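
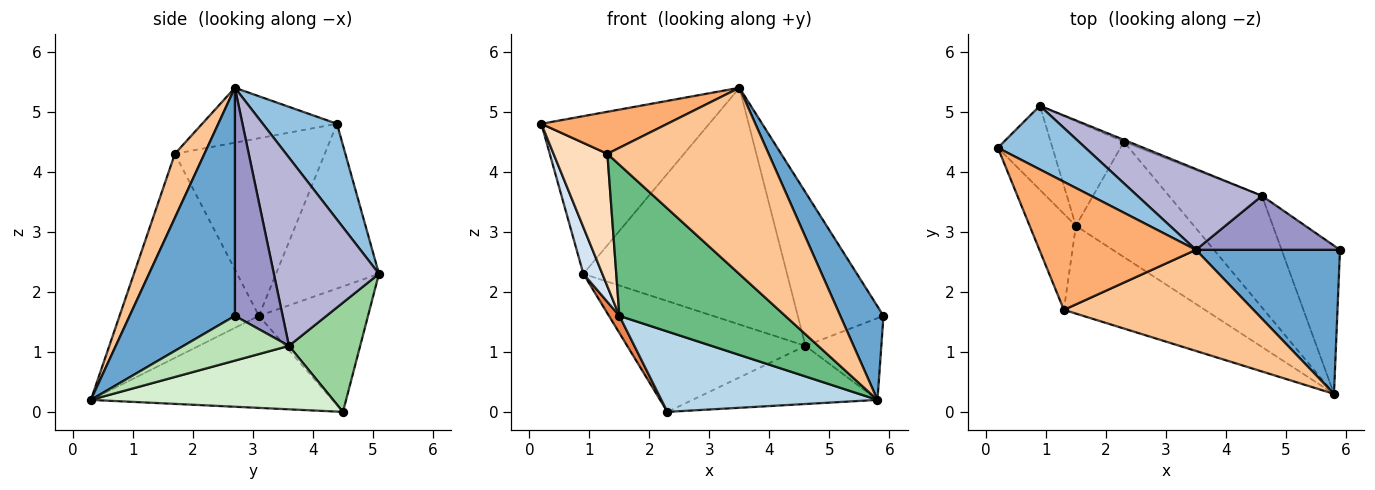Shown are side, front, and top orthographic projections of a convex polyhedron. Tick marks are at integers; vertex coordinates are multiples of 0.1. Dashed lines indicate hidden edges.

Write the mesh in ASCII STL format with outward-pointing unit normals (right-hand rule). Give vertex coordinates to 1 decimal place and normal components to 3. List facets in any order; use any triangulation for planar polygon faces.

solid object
 facet normal 0.799 -0.328 0.505
  outer loop
   vertex 3.5 2.7 5.4
   vertex 5.8 0.3 0.2
   vertex 5.9 2.7 1.6
  endloop
 endfacet
 facet normal 0.379 0.858 0.346
  outer loop
   vertex 0.9 5.1 2.3
   vertex 0.2 4.4 4.8
   vertex 3.5 2.7 5.4
  endloop
 endfacet
 facet normal -0.539 -0.482 -0.691
  outer loop
   vertex 1.5 3.1 1.6
   vertex 2.3 4.5 0.0
   vertex 5.8 0.3 0.2
  endloop
 endfacet
 facet normal -0.935 -0.172 -0.310
  outer loop
   vertex 1.5 3.1 1.6
   vertex 0.2 4.4 4.8
   vertex 0.9 5.1 2.3
  endloop
 endfacet
 facet normal -0.861 -0.082 -0.502
  outer loop
   vertex 1.5 3.1 1.6
   vertex 0.9 5.1 2.3
   vertex 2.3 4.5 0.0
  endloop
 endfacet
 facet normal -0.316 -0.296 0.901
  outer loop
   vertex 1.3 1.7 4.3
   vertex 3.5 2.7 5.4
   vertex 0.2 4.4 4.8
  endloop
 endfacet
 facet normal 0.159 -0.868 0.471
  outer loop
   vertex 1.3 1.7 4.3
   vertex 5.8 0.3 0.2
   vertex 3.5 2.7 5.4
  endloop
 endfacet
 facet normal -0.914 -0.328 -0.238
  outer loop
   vertex 1.3 1.7 4.3
   vertex 0.2 4.4 4.8
   vertex 1.5 3.1 1.6
  endloop
 endfacet
 facet normal -0.588 -0.700 -0.406
  outer loop
   vertex 1.3 1.7 4.3
   vertex 1.5 3.1 1.6
   vertex 5.8 0.3 0.2
  endloop
 endfacet
 facet normal 0.371 0.928 -0.016
  outer loop
   vertex 4.6 3.6 1.1
   vertex 2.3 4.5 0.0
   vertex 0.9 5.1 2.3
  endloop
 endfacet
 facet normal 0.557 0.401 -0.727
  outer loop
   vertex 4.6 3.6 1.1
   vertex 5.9 2.7 1.6
   vertex 5.8 0.3 0.2
  endloop
 endfacet
 facet normal 0.518 0.395 -0.759
  outer loop
   vertex 4.6 3.6 1.1
   vertex 5.8 0.3 0.2
   vertex 2.3 4.5 0.0
  endloop
 endfacet
 facet normal 0.465 0.835 0.294
  outer loop
   vertex 4.6 3.6 1.1
   vertex 3.5 2.7 5.4
   vertex 5.9 2.7 1.6
  endloop
 endfacet
 facet normal 0.439 0.850 0.290
  outer loop
   vertex 4.6 3.6 1.1
   vertex 0.9 5.1 2.3
   vertex 3.5 2.7 5.4
  endloop
 endfacet
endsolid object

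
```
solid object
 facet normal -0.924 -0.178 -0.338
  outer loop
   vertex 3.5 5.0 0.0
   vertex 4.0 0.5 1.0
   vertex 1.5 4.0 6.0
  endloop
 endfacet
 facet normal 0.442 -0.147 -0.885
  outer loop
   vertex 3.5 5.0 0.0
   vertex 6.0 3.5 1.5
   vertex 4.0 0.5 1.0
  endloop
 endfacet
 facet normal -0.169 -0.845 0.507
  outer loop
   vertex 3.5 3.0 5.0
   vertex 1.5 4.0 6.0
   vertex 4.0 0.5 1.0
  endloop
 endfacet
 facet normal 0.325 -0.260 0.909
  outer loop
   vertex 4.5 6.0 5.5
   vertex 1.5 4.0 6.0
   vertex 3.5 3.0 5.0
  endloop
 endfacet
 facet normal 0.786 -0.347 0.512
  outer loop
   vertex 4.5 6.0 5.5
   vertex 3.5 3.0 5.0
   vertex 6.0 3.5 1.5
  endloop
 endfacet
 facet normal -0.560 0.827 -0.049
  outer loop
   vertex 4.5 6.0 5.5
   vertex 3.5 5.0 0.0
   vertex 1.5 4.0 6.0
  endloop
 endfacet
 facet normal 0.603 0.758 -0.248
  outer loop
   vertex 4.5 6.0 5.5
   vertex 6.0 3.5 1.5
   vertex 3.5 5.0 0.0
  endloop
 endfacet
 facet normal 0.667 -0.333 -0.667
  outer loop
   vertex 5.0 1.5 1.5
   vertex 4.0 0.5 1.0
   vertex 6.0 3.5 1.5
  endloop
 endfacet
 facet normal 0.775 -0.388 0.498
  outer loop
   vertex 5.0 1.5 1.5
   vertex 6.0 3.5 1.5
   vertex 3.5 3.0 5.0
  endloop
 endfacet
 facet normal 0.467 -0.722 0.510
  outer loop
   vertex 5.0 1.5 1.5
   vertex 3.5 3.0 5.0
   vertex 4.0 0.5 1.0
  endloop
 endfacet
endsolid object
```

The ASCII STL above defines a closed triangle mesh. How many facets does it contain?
10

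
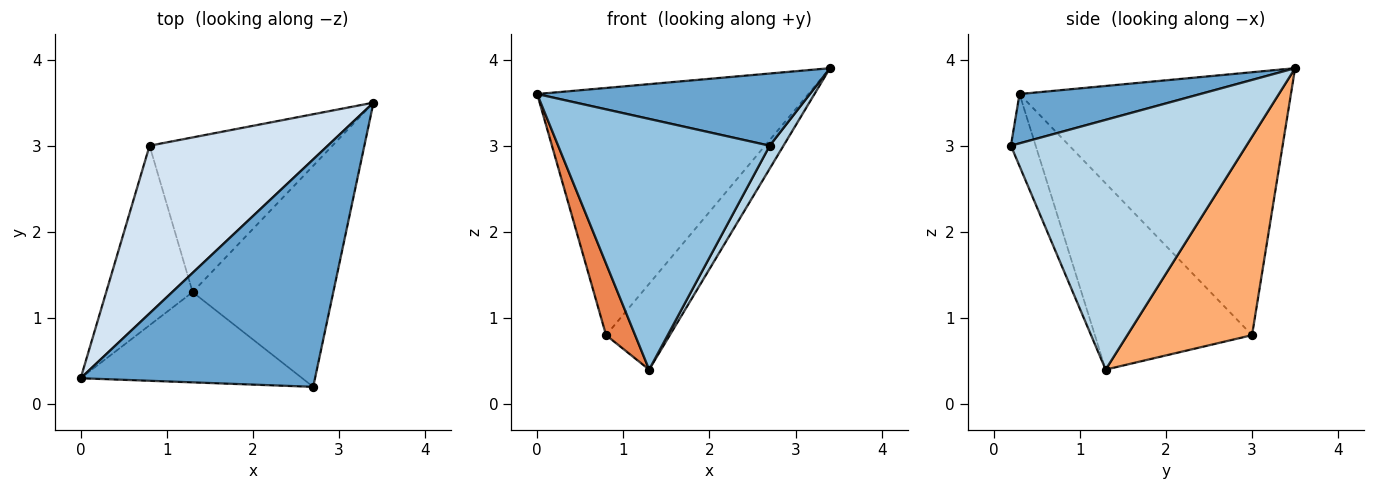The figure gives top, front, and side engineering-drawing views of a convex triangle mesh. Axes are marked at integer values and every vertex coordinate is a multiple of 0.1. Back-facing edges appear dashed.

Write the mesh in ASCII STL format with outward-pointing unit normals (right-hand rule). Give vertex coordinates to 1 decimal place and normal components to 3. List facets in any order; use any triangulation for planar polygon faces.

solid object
 facet normal 0.197 -0.297 0.935
  outer loop
   vertex 2.7 0.2 3.0
   vertex 3.4 3.5 3.9
   vertex 0.0 0.3 3.6
  endloop
 endfacet
 facet normal -0.109 -0.935 -0.337
  outer loop
   vertex 1.3 1.3 0.4
   vertex 2.7 0.2 3.0
   vertex 0.0 0.3 3.6
  endloop
 endfacet
 facet normal 0.870 -0.051 -0.490
  outer loop
   vertex 1.3 1.3 0.4
   vertex 3.4 3.5 3.9
   vertex 2.7 0.2 3.0
  endloop
 endfacet
 facet normal -0.638 0.637 0.432
  outer loop
   vertex 0.8 3.0 0.8
   vertex 0.0 0.3 3.6
   vertex 3.4 3.5 3.9
  endloop
 endfacet
 facet normal -0.895 -0.165 -0.415
  outer loop
   vertex 0.8 3.0 0.8
   vertex 1.3 1.3 0.4
   vertex 0.0 0.3 3.6
  endloop
 endfacet
 facet normal 0.689 0.352 -0.634
  outer loop
   vertex 0.8 3.0 0.8
   vertex 3.4 3.5 3.9
   vertex 1.3 1.3 0.4
  endloop
 endfacet
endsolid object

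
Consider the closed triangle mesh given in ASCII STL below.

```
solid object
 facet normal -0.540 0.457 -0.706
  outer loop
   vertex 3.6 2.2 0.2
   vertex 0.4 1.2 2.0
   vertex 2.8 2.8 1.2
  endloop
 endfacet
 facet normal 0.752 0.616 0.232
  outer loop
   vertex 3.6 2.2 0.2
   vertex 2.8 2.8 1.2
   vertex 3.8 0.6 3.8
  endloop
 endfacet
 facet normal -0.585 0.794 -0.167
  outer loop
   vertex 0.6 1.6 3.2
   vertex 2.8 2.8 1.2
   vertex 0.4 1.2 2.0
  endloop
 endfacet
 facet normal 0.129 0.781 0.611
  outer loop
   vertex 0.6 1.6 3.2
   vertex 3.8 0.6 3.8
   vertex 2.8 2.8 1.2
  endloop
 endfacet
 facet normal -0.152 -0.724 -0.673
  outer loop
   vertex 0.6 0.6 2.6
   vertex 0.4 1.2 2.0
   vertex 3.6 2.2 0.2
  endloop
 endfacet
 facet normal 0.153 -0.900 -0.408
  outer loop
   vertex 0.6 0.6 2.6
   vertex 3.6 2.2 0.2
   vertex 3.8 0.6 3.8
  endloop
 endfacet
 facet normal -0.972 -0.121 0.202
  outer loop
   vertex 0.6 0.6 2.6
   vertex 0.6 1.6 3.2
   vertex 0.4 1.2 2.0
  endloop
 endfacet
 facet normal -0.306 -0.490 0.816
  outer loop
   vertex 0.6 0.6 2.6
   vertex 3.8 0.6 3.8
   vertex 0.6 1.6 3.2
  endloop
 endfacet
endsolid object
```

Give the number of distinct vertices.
6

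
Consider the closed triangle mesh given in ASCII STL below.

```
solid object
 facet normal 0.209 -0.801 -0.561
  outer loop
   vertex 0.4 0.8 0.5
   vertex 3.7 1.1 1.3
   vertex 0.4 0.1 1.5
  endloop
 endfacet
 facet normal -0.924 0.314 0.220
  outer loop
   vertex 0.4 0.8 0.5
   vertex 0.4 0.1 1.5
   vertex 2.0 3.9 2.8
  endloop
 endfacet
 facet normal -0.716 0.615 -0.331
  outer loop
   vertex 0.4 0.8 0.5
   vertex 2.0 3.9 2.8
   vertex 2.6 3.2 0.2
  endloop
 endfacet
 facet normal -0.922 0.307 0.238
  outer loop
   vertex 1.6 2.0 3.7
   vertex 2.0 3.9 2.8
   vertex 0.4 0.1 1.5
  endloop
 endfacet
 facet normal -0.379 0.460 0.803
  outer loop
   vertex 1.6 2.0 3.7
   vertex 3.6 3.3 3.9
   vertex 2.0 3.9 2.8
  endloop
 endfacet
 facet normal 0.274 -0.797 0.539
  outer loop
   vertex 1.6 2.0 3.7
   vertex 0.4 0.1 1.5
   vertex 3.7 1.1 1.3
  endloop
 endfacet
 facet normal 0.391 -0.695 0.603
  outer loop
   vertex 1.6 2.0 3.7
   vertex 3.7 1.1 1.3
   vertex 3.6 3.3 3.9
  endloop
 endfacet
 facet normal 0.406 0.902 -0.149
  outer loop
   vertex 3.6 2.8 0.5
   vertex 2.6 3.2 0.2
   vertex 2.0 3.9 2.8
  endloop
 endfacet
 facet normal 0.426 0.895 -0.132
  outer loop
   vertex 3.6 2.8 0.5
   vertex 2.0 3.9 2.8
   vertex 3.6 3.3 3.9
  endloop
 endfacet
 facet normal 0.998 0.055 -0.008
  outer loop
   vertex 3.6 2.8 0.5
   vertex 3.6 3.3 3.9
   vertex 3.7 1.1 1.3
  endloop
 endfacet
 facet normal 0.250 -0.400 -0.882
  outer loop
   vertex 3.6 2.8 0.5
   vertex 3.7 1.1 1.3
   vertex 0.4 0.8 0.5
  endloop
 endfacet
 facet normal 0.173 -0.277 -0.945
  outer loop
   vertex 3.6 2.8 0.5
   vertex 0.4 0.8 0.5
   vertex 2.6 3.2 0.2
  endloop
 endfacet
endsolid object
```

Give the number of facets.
12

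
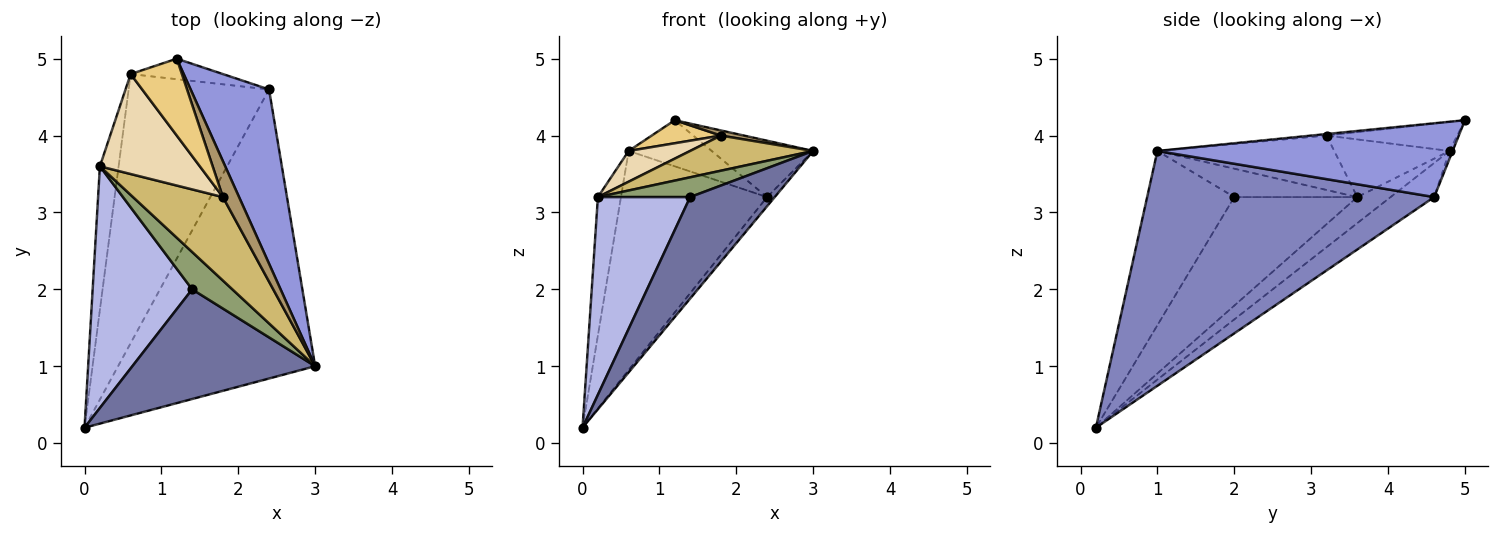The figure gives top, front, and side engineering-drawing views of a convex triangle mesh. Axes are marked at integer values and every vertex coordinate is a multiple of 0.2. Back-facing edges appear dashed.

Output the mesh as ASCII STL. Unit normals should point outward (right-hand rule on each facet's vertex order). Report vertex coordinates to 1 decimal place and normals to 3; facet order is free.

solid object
 facet normal -0.573 -0.556 0.601
  outer loop
   vertex 1.4 2.0 3.2
   vertex 0.0 0.2 0.2
   vertex 3.0 1.0 3.8
  endloop
 endfacet
 facet normal 0.766 0.021 -0.643
  outer loop
   vertex 2.4 4.6 3.2
   vertex 3.0 1.0 3.8
   vertex 0.0 0.2 0.2
  endloop
 endfacet
 facet normal 0.667 0.229 0.709
  outer loop
   vertex 2.4 4.6 3.2
   vertex 1.2 5.0 4.2
   vertex 3.0 1.0 3.8
  endloop
 endfacet
 facet normal -0.645 -0.484 0.591
  outer loop
   vertex 0.2 3.6 3.2
   vertex 0.0 0.2 0.2
   vertex 1.4 2.0 3.2
  endloop
 endfacet
 facet normal -0.529 -0.397 0.750
  outer loop
   vertex 0.2 3.6 3.2
   vertex 1.4 2.0 3.2
   vertex 3.0 1.0 3.8
  endloop
 endfacet
 facet normal -0.185 0.621 -0.762
  outer loop
   vertex 0.6 4.8 3.8
   vertex 2.4 4.6 3.2
   vertex 0.0 0.2 0.2
  endloop
 endfacet
 facet normal -0.708 0.490 -0.508
  outer loop
   vertex 0.6 4.8 3.8
   vertex 0.0 0.2 0.2
   vertex 0.2 3.6 3.2
  endloop
 endfacet
 facet normal -0.034 0.913 -0.406
  outer loop
   vertex 0.6 4.8 3.8
   vertex 1.2 5.0 4.2
   vertex 2.4 4.6 3.2
  endloop
 endfacet
 facet normal -0.094 -0.141 0.986
  outer loop
   vertex 1.8 3.2 4.0
   vertex 3.0 1.0 3.8
   vertex 1.2 5.0 4.2
  endloop
 endfacet
 facet normal -0.487 -0.339 0.805
  outer loop
   vertex 1.8 3.2 4.0
   vertex 0.2 3.6 3.2
   vertex 3.0 1.0 3.8
  endloop
 endfacet
 facet normal -0.477 -0.253 0.842
  outer loop
   vertex 1.8 3.2 4.0
   vertex 1.2 5.0 4.2
   vertex 0.6 4.8 3.8
  endloop
 endfacet
 facet normal -0.483 -0.258 0.837
  outer loop
   vertex 1.8 3.2 4.0
   vertex 0.6 4.8 3.8
   vertex 0.2 3.6 3.2
  endloop
 endfacet
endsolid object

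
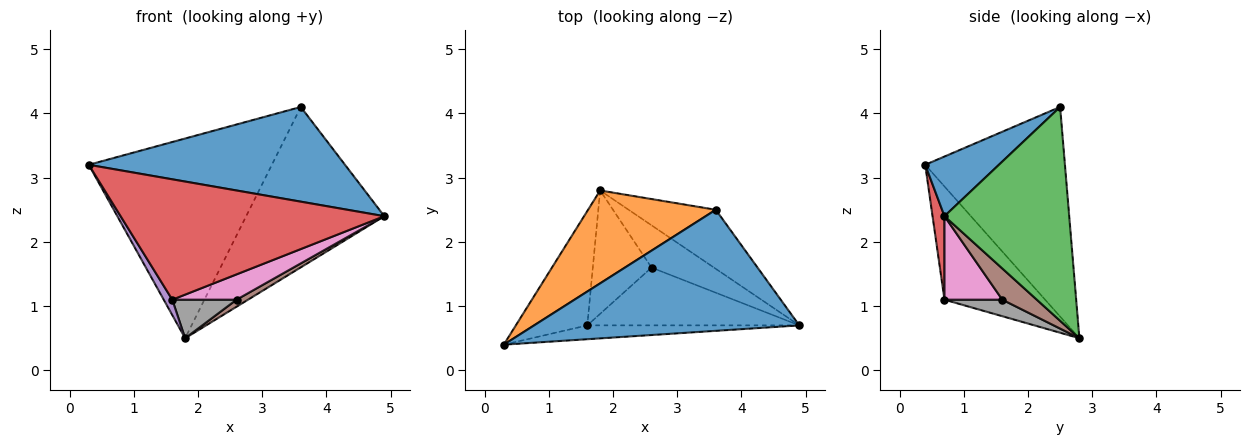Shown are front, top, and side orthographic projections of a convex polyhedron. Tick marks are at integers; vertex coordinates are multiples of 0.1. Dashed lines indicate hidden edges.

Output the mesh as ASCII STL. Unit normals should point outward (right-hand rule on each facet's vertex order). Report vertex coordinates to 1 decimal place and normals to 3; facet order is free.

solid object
 facet normal 0.174 -0.607 0.776
  outer loop
   vertex 3.6 2.5 4.1
   vertex 0.3 0.4 3.2
   vertex 4.9 0.7 2.4
  endloop
 endfacet
 facet normal -0.569 0.746 0.347
  outer loop
   vertex 3.6 2.5 4.1
   vertex 1.8 2.8 0.5
   vertex 0.3 0.4 3.2
  endloop
 endfacet
 facet normal 0.647 0.716 -0.264
  outer loop
   vertex 3.6 2.5 4.1
   vertex 4.9 0.7 2.4
   vertex 1.8 2.8 0.5
  endloop
 endfacet
 facet normal 0.045 -0.992 -0.114
  outer loop
   vertex 1.6 0.7 1.1
   vertex 4.9 0.7 2.4
   vertex 0.3 0.4 3.2
  endloop
 endfacet
 facet normal -0.843 -0.072 -0.532
  outer loop
   vertex 1.6 0.7 1.1
   vertex 0.3 0.4 3.2
   vertex 1.8 2.8 0.5
  endloop
 endfacet
 facet normal 0.442 -0.147 -0.885
  outer loop
   vertex 2.6 1.6 1.1
   vertex 1.8 2.8 0.5
   vertex 4.9 0.7 2.4
  endloop
 endfacet
 facet normal 0.339 -0.377 -0.862
  outer loop
   vertex 2.6 1.6 1.1
   vertex 4.9 0.7 2.4
   vertex 1.6 0.7 1.1
  endloop
 endfacet
 facet normal 0.259 -0.288 -0.922
  outer loop
   vertex 2.6 1.6 1.1
   vertex 1.6 0.7 1.1
   vertex 1.8 2.8 0.5
  endloop
 endfacet
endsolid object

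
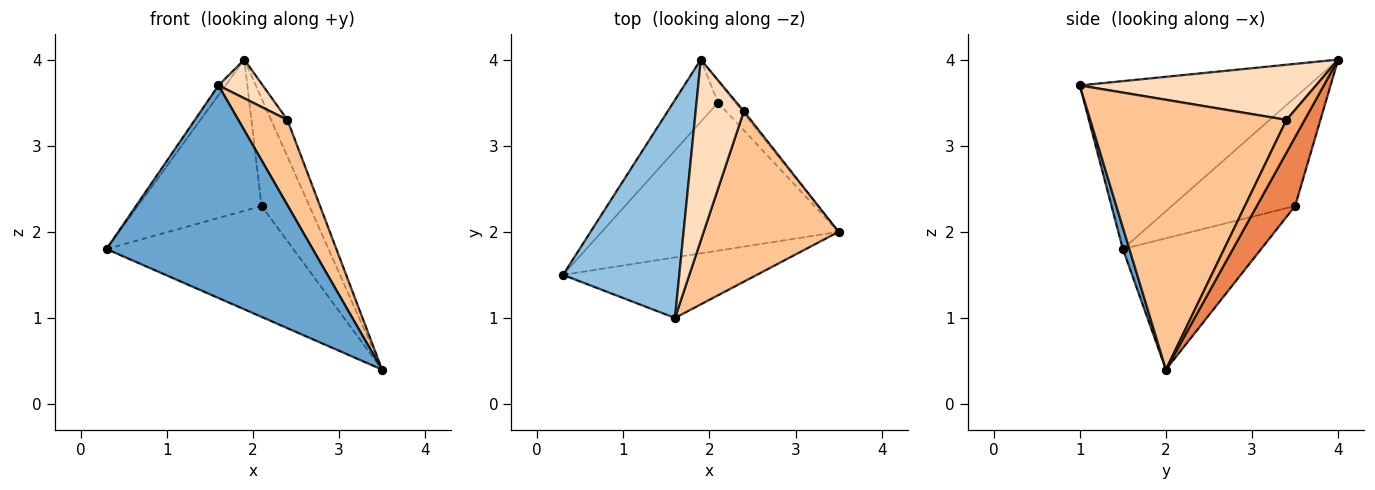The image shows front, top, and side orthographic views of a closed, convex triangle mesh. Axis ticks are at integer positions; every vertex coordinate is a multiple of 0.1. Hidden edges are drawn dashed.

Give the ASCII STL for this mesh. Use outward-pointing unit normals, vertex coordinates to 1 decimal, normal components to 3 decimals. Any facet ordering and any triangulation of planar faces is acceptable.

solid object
 facet normal 0.030 -0.961 -0.274
  outer loop
   vertex 1.6 1.0 3.7
   vertex 0.3 1.5 1.8
   vertex 3.5 2.0 0.4
  endloop
 endfacet
 facet normal -0.822 0.025 0.569
  outer loop
   vertex 1.6 1.0 3.7
   vertex 1.9 4.0 4.0
   vertex 0.3 1.5 1.8
  endloop
 endfacet
 facet normal -0.406 0.548 -0.732
  outer loop
   vertex 2.1 3.5 2.3
   vertex 3.5 2.0 0.4
   vertex 0.3 1.5 1.8
  endloop
 endfacet
 facet normal -0.678 0.680 -0.280
  outer loop
   vertex 2.1 3.5 2.3
   vertex 0.3 1.5 1.8
   vertex 1.9 4.0 4.0
  endloop
 endfacet
 facet normal 0.617 0.772 -0.154
  outer loop
   vertex 2.1 3.5 2.3
   vertex 1.9 4.0 4.0
   vertex 3.5 2.0 0.4
  endloop
 endfacet
 facet normal 0.745 0.666 -0.039
  outer loop
   vertex 2.4 3.4 3.3
   vertex 3.5 2.0 0.4
   vertex 1.9 4.0 4.0
  endloop
 endfacet
 facet normal 0.873 -0.218 0.436
  outer loop
   vertex 2.4 3.4 3.3
   vertex 1.6 1.0 3.7
   vertex 3.5 2.0 0.4
  endloop
 endfacet
 facet normal 0.745 -0.140 0.652
  outer loop
   vertex 2.4 3.4 3.3
   vertex 1.9 4.0 4.0
   vertex 1.6 1.0 3.7
  endloop
 endfacet
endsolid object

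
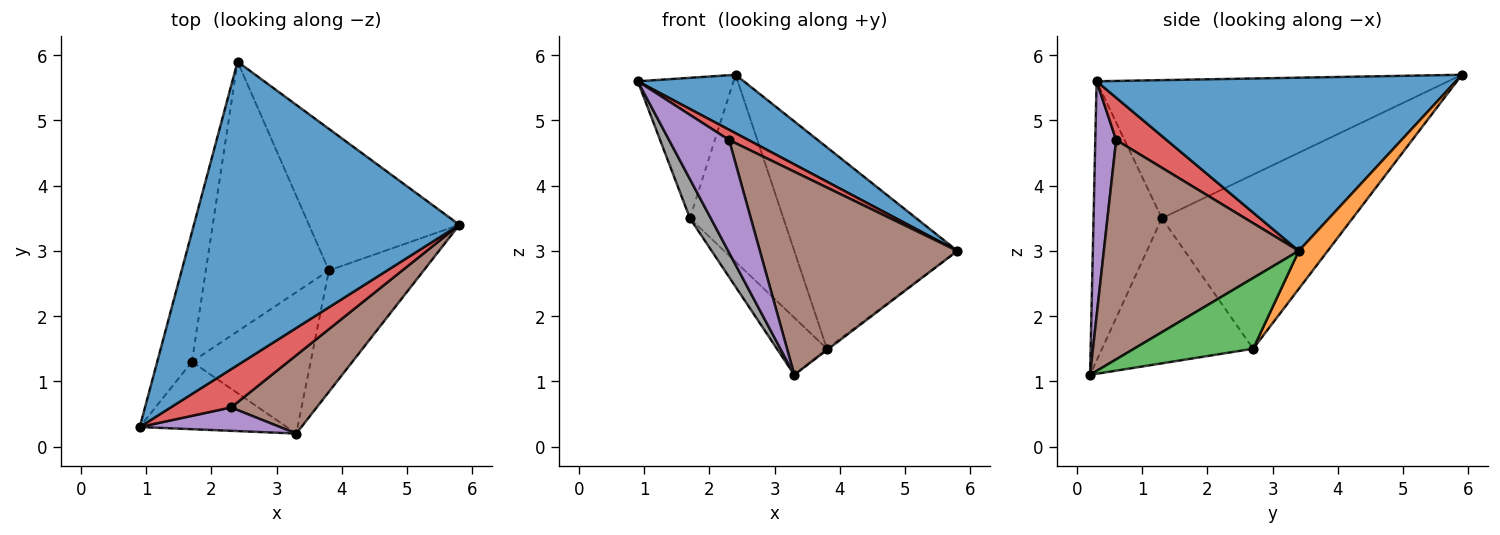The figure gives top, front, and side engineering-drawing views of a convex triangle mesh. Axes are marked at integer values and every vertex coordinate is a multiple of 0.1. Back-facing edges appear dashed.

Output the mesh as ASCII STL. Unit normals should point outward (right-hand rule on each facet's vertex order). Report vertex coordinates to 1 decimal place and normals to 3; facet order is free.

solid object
 facet normal 0.539 -0.159 0.827
  outer loop
   vertex 2.4 5.9 5.7
   vertex 0.9 0.3 5.6
   vertex 5.8 3.4 3.0
  endloop
 endfacet
 facet normal 0.143 0.810 -0.569
  outer loop
   vertex 3.8 2.7 1.5
   vertex 2.4 5.9 5.7
   vertex 5.8 3.4 3.0
  endloop
 endfacet
 facet normal 0.598 0.009 -0.801
  outer loop
   vertex 3.8 2.7 1.5
   vertex 5.8 3.4 3.0
   vertex 3.3 0.2 1.1
  endloop
 endfacet
 facet normal 0.560 -0.215 0.800
  outer loop
   vertex 2.3 0.6 4.7
   vertex 5.8 3.4 3.0
   vertex 0.9 0.3 5.6
  endloop
 endfacet
 facet normal 0.322 -0.927 0.193
  outer loop
   vertex 2.3 0.6 4.7
   vertex 0.9 0.3 5.6
   vertex 3.3 0.2 1.1
  endloop
 endfacet
 facet normal 0.678 -0.686 0.264
  outer loop
   vertex 2.3 0.6 4.7
   vertex 3.3 0.2 1.1
   vertex 5.8 3.4 3.0
  endloop
 endfacet
 facet normal -0.938 0.255 -0.236
  outer loop
   vertex 1.7 1.3 3.5
   vertex 0.9 0.3 5.6
   vertex 2.4 5.9 5.7
  endloop
 endfacet
 facet normal -0.854 -0.261 -0.450
  outer loop
   vertex 1.7 1.3 3.5
   vertex 3.3 0.2 1.1
   vertex 0.9 0.3 5.6
  endloop
 endfacet
 facet normal -0.758 0.372 -0.536
  outer loop
   vertex 1.7 1.3 3.5
   vertex 2.4 5.9 5.7
   vertex 3.8 2.7 1.5
  endloop
 endfacet
 facet normal -0.750 0.248 -0.614
  outer loop
   vertex 1.7 1.3 3.5
   vertex 3.8 2.7 1.5
   vertex 3.3 0.2 1.1
  endloop
 endfacet
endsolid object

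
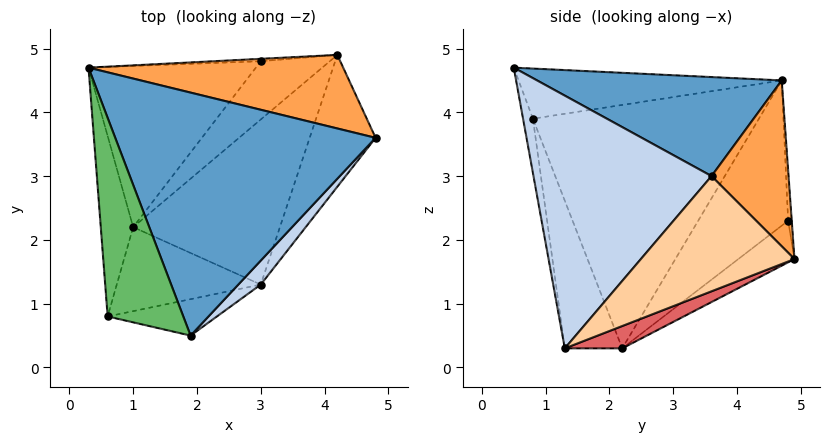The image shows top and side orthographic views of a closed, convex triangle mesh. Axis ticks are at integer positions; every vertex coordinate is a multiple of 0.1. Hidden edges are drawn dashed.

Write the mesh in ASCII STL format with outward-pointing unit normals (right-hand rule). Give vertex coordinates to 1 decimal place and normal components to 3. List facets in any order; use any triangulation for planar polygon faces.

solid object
 facet normal 0.350 0.177 0.920
  outer loop
   vertex 1.9 0.5 4.7
   vertex 4.8 3.6 3.0
   vertex 0.3 4.7 4.5
  endloop
 endfacet
 facet normal 0.747 -0.662 0.066
  outer loop
   vertex 3.0 1.3 0.3
   vertex 4.8 3.6 3.0
   vertex 1.9 0.5 4.7
  endloop
 endfacet
 facet normal 0.369 0.737 0.567
  outer loop
   vertex 4.2 4.9 1.7
   vertex 0.3 4.7 4.5
   vertex 4.8 3.6 3.0
  endloop
 endfacet
 facet normal 0.864 -0.096 -0.494
  outer loop
   vertex 4.2 4.9 1.7
   vertex 4.8 3.6 3.0
   vertex 3.0 1.3 0.3
  endloop
 endfacet
 facet normal -0.545 -0.168 0.822
  outer loop
   vertex 0.6 0.8 3.9
   vertex 1.9 0.5 4.7
   vertex 0.3 4.7 4.5
  endloop
 endfacet
 facet normal -0.100 -0.974 -0.202
  outer loop
   vertex 0.6 0.8 3.9
   vertex 3.0 1.3 0.3
   vertex 1.9 0.5 4.7
  endloop
 endfacet
 facet normal 0.143 0.317 -0.938
  outer loop
   vertex 1.0 2.2 0.3
   vertex 4.2 4.9 1.7
   vertex 3.0 1.3 0.3
  endloop
 endfacet
 facet normal -0.990 -0.056 -0.132
  outer loop
   vertex 1.0 2.2 0.3
   vertex 0.6 0.8 3.9
   vertex 0.3 4.7 4.5
  endloop
 endfacet
 facet normal -0.381 -0.847 -0.372
  outer loop
   vertex 1.0 2.2 0.3
   vertex 3.0 1.3 0.3
   vertex 0.6 0.8 3.9
  endloop
 endfacet
 facet normal -0.153 0.978 -0.144
  outer loop
   vertex 3.0 4.8 2.3
   vertex 0.3 4.7 4.5
   vertex 4.2 4.9 1.7
  endloop
 endfacet
 facet normal -0.444 0.735 -0.512
  outer loop
   vertex 3.0 4.8 2.3
   vertex 1.0 2.2 0.3
   vertex 0.3 4.7 4.5
  endloop
 endfacet
 facet normal -0.355 0.726 -0.589
  outer loop
   vertex 3.0 4.8 2.3
   vertex 4.2 4.9 1.7
   vertex 1.0 2.2 0.3
  endloop
 endfacet
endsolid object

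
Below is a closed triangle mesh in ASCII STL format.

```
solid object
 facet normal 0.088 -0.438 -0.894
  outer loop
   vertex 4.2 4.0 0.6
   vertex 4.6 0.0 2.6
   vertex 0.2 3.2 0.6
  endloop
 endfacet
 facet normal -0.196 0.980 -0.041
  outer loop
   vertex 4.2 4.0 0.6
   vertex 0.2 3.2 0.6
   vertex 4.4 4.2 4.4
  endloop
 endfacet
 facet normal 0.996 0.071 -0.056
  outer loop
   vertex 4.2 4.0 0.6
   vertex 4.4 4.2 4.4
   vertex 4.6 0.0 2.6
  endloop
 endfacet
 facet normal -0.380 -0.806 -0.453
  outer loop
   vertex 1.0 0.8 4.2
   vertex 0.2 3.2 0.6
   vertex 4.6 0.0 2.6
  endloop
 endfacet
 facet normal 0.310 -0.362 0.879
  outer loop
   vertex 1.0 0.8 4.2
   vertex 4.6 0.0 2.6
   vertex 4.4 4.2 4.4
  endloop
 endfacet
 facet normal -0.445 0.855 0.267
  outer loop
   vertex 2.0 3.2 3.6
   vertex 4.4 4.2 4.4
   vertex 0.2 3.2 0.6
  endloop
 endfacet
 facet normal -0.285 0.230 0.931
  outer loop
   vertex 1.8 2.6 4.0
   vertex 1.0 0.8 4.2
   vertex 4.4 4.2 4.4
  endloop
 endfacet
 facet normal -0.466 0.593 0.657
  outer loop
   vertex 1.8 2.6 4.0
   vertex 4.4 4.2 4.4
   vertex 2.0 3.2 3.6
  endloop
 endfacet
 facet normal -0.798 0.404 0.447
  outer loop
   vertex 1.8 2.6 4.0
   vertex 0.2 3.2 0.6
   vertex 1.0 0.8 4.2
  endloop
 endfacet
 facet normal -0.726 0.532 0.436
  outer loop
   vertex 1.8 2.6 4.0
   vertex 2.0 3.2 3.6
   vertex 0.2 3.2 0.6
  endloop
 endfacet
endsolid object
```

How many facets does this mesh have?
10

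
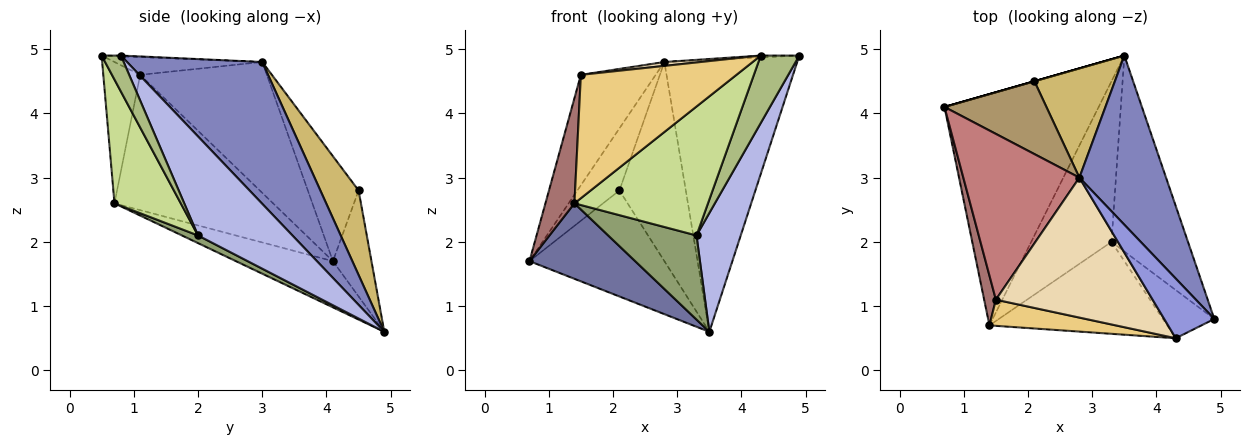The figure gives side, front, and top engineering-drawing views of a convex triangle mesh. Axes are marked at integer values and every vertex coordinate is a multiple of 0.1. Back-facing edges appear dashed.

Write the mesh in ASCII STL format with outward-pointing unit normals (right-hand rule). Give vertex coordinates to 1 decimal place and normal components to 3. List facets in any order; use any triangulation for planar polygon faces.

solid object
 facet normal -0.274 -0.298 -0.914
  outer loop
   vertex 1.4 0.7 2.6
   vertex 0.7 4.1 1.7
   vertex 3.5 4.9 0.6
  endloop
 endfacet
 facet normal 0.654 0.642 0.400
  outer loop
   vertex 2.8 3.0 4.8
   vertex 4.9 0.8 4.9
   vertex 3.5 4.9 0.6
  endloop
 endfacet
 facet normal -0.015 0.031 0.999
  outer loop
   vertex 2.8 3.0 4.8
   vertex 4.3 0.5 4.9
   vertex 4.9 0.8 4.9
  endloop
 endfacet
 facet normal 0.742 -0.348 -0.573
  outer loop
   vertex 3.3 2.0 2.1
   vertex 3.5 4.9 0.6
   vertex 4.9 0.8 4.9
  endloop
 endfacet
 facet normal 0.084 -0.462 -0.883
  outer loop
   vertex 3.3 2.0 2.1
   vertex 1.4 0.7 2.6
   vertex 3.5 4.9 0.6
  endloop
 endfacet
 facet normal 0.377 -0.754 -0.538
  outer loop
   vertex 3.3 2.0 2.1
   vertex 4.9 0.8 4.9
   vertex 4.3 0.5 4.9
  endloop
 endfacet
 facet normal 0.375 -0.755 -0.538
  outer loop
   vertex 3.3 2.0 2.1
   vertex 4.3 0.5 4.9
   vertex 1.4 0.7 2.6
  endloop
 endfacet
 facet normal -0.275 0.962 0.000
  outer loop
   vertex 2.1 4.5 2.8
   vertex 3.5 4.9 0.6
   vertex 0.7 4.1 1.7
  endloop
 endfacet
 facet normal -0.617 0.511 0.599
  outer loop
   vertex 2.1 4.5 2.8
   vertex 0.7 4.1 1.7
   vertex 2.8 3.0 4.8
  endloop
 endfacet
 facet normal 0.451 0.783 0.429
  outer loop
   vertex 2.1 4.5 2.8
   vertex 2.8 3.0 4.8
   vertex 3.5 4.9 0.6
  endloop
 endfacet
 facet normal -0.226 -0.953 0.202
  outer loop
   vertex 1.5 1.1 4.6
   vertex 1.4 0.7 2.6
   vertex 4.3 0.5 4.9
  endloop
 endfacet
 facet normal -0.112 -0.028 0.993
  outer loop
   vertex 1.5 1.1 4.6
   vertex 4.3 0.5 4.9
   vertex 2.8 3.0 4.8
  endloop
 endfacet
 facet normal -0.980 -0.179 0.085
  outer loop
   vertex 1.5 1.1 4.6
   vertex 0.7 4.1 1.7
   vertex 1.4 0.7 2.6
  endloop
 endfacet
 facet normal -0.684 0.404 0.607
  outer loop
   vertex 1.5 1.1 4.6
   vertex 2.8 3.0 4.8
   vertex 0.7 4.1 1.7
  endloop
 endfacet
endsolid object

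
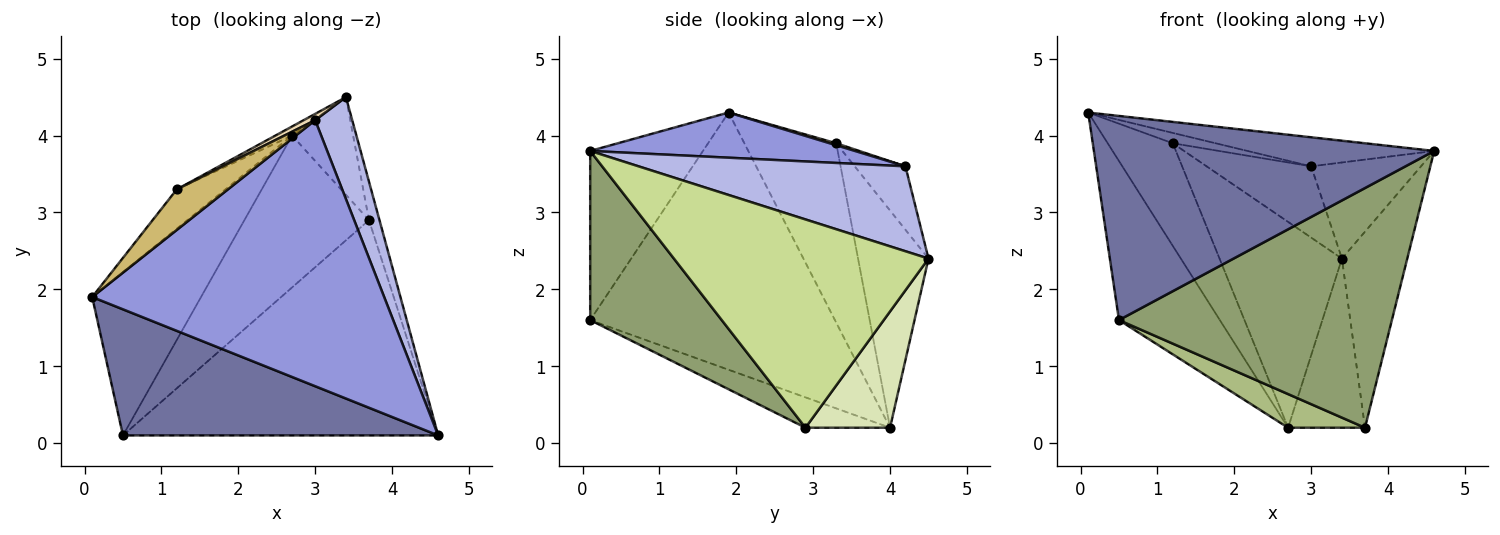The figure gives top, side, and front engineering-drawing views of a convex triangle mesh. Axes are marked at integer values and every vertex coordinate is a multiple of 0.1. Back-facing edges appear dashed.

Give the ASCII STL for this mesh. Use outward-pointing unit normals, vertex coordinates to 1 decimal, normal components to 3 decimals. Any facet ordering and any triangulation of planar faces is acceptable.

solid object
 facet normal -0.271 -0.819 0.506
  outer loop
   vertex 0.5 0.1 1.6
   vertex 4.6 0.1 3.8
   vertex 0.1 1.9 4.3
  endloop
 endfacet
 facet normal -0.861 0.355 -0.364
  outer loop
   vertex 0.5 0.1 1.6
   vertex 0.1 1.9 4.3
   vertex 2.7 4.0 0.2
  endloop
 endfacet
 facet normal 0.152 0.107 0.983
  outer loop
   vertex 3.0 4.2 3.6
   vertex 0.1 1.9 4.3
   vertex 4.6 0.1 3.8
  endloop
 endfacet
 facet normal 0.858 0.353 0.374
  outer loop
   vertex 3.0 4.2 3.6
   vertex 4.6 0.1 3.8
   vertex 3.4 4.5 2.4
  endloop
 endfacet
 facet normal 0.338 -0.700 -0.629
  outer loop
   vertex 3.7 2.9 0.2
   vertex 4.6 0.1 3.8
   vertex 0.5 0.1 1.6
  endloop
 endfacet
 facet normal -0.231 -0.210 -0.950
  outer loop
   vertex 3.7 2.9 0.2
   vertex 0.5 0.1 1.6
   vertex 2.7 4.0 0.2
  endloop
 endfacet
 facet normal 0.967 0.248 -0.049
  outer loop
   vertex 3.7 2.9 0.2
   vertex 3.4 4.5 2.4
   vertex 4.6 0.1 3.8
  endloop
 endfacet
 facet normal 0.690 0.627 -0.362
  outer loop
   vertex 3.7 2.9 0.2
   vertex 2.7 4.0 0.2
   vertex 3.4 4.5 2.4
  endloop
 endfacet
 facet normal -0.797 0.564 -0.216
  outer loop
   vertex 1.2 3.3 3.9
   vertex 2.7 4.0 0.2
   vertex 0.1 1.9 4.3
  endloop
 endfacet
 facet normal 0.038 0.247 0.968
  outer loop
   vertex 1.2 3.3 3.9
   vertex 0.1 1.9 4.3
   vertex 3.0 4.2 3.6
  endloop
 endfacet
 facet normal -0.498 0.866 -0.038
  outer loop
   vertex 1.2 3.3 3.9
   vertex 3.4 4.5 2.4
   vertex 2.7 4.0 0.2
  endloop
 endfacet
 facet normal -0.435 0.897 0.079
  outer loop
   vertex 1.2 3.3 3.9
   vertex 3.0 4.2 3.6
   vertex 3.4 4.5 2.4
  endloop
 endfacet
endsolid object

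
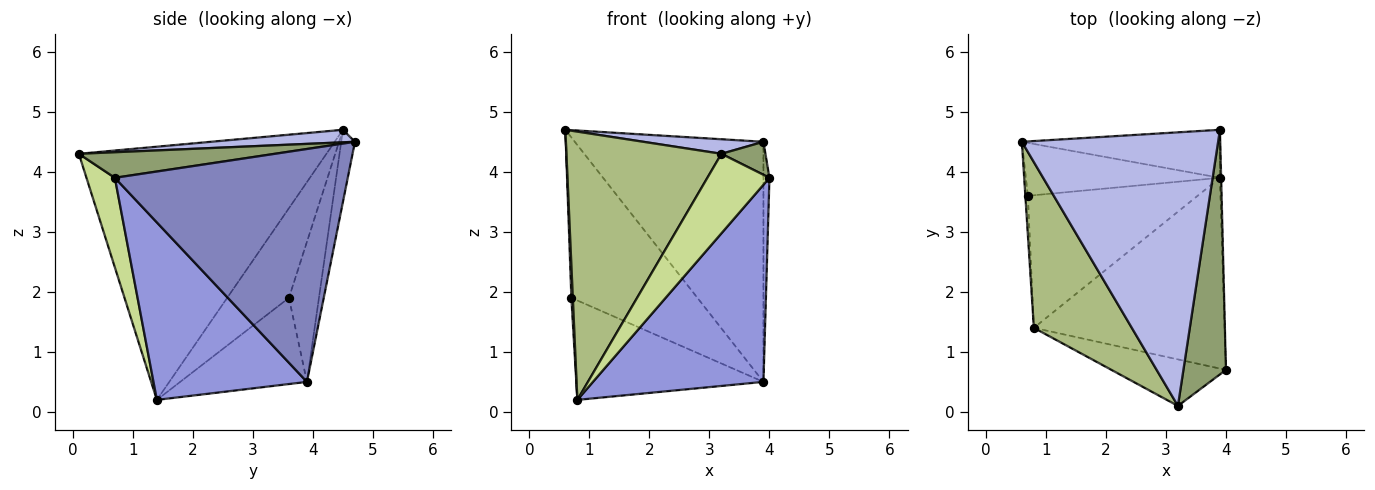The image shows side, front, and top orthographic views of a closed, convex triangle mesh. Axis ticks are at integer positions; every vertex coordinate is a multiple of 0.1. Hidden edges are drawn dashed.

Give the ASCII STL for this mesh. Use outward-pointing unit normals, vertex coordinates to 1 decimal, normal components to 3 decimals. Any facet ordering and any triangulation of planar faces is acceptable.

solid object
 facet normal -0.071 0.978 -0.196
  outer loop
   vertex 3.9 3.9 0.5
   vertex 0.6 4.5 4.7
   vertex 3.9 4.7 4.5
  endloop
 endfacet
 facet normal 1.000 0.026 -0.005
  outer loop
   vertex 3.9 3.9 0.5
   vertex 3.9 4.7 4.5
   vertex 4.0 0.7 3.9
  endloop
 endfacet
 facet normal 0.543 -0.603 -0.584
  outer loop
   vertex 3.9 3.9 0.5
   vertex 4.0 0.7 3.9
   vertex 0.8 1.4 0.2
  endloop
 endfacet
 facet normal 0.064 -0.053 0.997
  outer loop
   vertex 3.2 0.1 4.3
   vertex 3.9 4.7 4.5
   vertex 0.6 4.5 4.7
  endloop
 endfacet
 facet normal 0.512 -0.115 0.851
  outer loop
   vertex 3.2 0.1 4.3
   vertex 4.0 0.7 3.9
   vertex 3.9 4.7 4.5
  endloop
 endfacet
 facet normal -0.805 -0.504 0.312
  outer loop
   vertex 3.2 0.1 4.3
   vertex 0.6 4.5 4.7
   vertex 0.8 1.4 0.2
  endloop
 endfacet
 facet normal 0.367 -0.803 -0.470
  outer loop
   vertex 3.2 0.1 4.3
   vertex 0.8 1.4 0.2
   vertex 4.0 0.7 3.9
  endloop
 endfacet
 facet normal -0.999 -0.024 -0.028
  outer loop
   vertex 0.7 3.6 1.9
   vertex 0.8 1.4 0.2
   vertex 0.6 4.5 4.7
  endloop
 endfacet
 facet normal -0.221 0.926 -0.306
  outer loop
   vertex 0.7 3.6 1.9
   vertex 0.6 4.5 4.7
   vertex 3.9 3.9 0.5
  endloop
 endfacet
 facet normal -0.376 0.556 -0.741
  outer loop
   vertex 0.7 3.6 1.9
   vertex 3.9 3.9 0.5
   vertex 0.8 1.4 0.2
  endloop
 endfacet
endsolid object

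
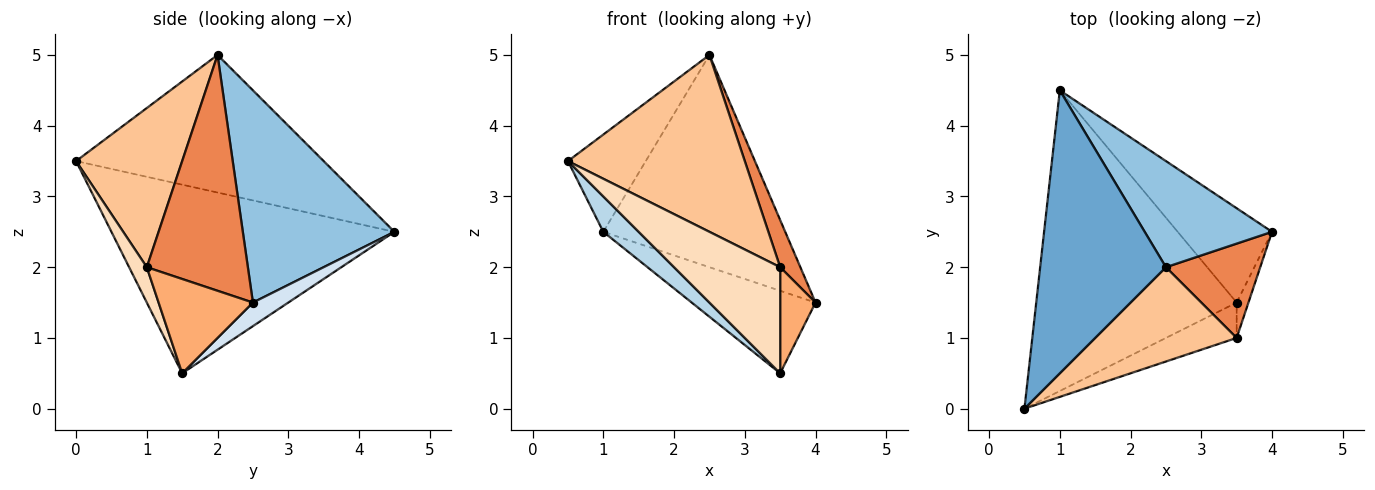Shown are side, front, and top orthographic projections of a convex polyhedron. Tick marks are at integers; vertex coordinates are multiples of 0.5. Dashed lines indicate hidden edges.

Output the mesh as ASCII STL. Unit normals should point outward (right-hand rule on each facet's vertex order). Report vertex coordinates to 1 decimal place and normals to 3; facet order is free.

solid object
 facet normal -0.719 0.226 0.657
  outer loop
   vertex 2.5 2.0 5.0
   vertex 1.0 4.5 2.5
   vertex 0.5 0.0 3.5
  endloop
 endfacet
 facet normal 0.598 0.717 0.359
  outer loop
   vertex 2.5 2.0 5.0
   vertex 4.0 2.5 1.5
   vertex 1.0 4.5 2.5
  endloop
 endfacet
 facet normal -0.683 -0.085 -0.726
  outer loop
   vertex 3.5 1.5 0.5
   vertex 0.5 0.0 3.5
   vertex 1.0 4.5 2.5
  endloop
 endfacet
 facet normal 0.185 0.647 -0.740
  outer loop
   vertex 3.5 1.5 0.5
   vertex 1.0 4.5 2.5
   vertex 4.0 2.5 1.5
  endloop
 endfacet
 facet normal 0.913 -0.183 0.365
  outer loop
   vertex 3.5 1.0 2.0
   vertex 4.0 2.5 1.5
   vertex 2.5 2.0 5.0
  endloop
 endfacet
 facet normal 0.930 -0.349 -0.116
  outer loop
   vertex 3.5 1.0 2.0
   vertex 3.5 1.5 0.5
   vertex 4.0 2.5 1.5
  endloop
 endfacet
 facet normal 0.468 -0.780 0.416
  outer loop
   vertex 3.5 1.0 2.0
   vertex 2.5 2.0 5.0
   vertex 0.5 0.0 3.5
  endloop
 endfacet
 facet normal 0.156 -0.937 -0.312
  outer loop
   vertex 3.5 1.0 2.0
   vertex 0.5 0.0 3.5
   vertex 3.5 1.5 0.5
  endloop
 endfacet
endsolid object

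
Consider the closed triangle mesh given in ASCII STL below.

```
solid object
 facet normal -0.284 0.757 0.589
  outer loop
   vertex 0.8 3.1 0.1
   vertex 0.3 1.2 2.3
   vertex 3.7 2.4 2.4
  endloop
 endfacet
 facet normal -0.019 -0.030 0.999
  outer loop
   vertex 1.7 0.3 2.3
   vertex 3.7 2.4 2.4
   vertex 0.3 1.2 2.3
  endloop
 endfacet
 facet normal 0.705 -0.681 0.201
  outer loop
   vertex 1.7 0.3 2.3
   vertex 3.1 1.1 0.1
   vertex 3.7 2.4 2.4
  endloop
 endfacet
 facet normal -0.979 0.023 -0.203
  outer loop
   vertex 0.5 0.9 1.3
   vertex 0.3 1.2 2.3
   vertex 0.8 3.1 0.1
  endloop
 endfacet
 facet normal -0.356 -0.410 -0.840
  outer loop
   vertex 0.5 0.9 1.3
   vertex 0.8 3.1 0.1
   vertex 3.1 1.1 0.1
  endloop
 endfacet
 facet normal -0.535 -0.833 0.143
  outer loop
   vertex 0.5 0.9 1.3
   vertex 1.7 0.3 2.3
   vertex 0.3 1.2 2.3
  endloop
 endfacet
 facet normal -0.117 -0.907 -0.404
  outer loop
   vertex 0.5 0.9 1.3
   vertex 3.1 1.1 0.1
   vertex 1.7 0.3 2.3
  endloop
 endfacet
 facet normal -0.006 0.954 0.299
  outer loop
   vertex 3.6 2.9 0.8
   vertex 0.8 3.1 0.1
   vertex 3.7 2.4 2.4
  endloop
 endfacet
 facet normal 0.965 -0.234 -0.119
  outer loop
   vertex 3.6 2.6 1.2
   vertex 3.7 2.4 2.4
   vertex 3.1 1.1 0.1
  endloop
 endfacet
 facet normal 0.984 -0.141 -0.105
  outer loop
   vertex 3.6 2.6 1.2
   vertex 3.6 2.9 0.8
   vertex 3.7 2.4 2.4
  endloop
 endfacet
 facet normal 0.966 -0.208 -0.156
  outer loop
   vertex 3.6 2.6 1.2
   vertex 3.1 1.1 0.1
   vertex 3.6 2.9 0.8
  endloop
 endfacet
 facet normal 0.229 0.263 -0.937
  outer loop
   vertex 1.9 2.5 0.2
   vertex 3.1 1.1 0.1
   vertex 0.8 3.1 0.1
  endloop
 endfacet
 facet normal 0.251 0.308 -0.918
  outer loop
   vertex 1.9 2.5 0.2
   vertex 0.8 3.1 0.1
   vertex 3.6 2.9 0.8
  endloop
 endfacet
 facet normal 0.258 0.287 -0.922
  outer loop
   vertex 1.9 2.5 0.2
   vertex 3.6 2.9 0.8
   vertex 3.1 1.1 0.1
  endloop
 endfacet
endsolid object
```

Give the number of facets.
14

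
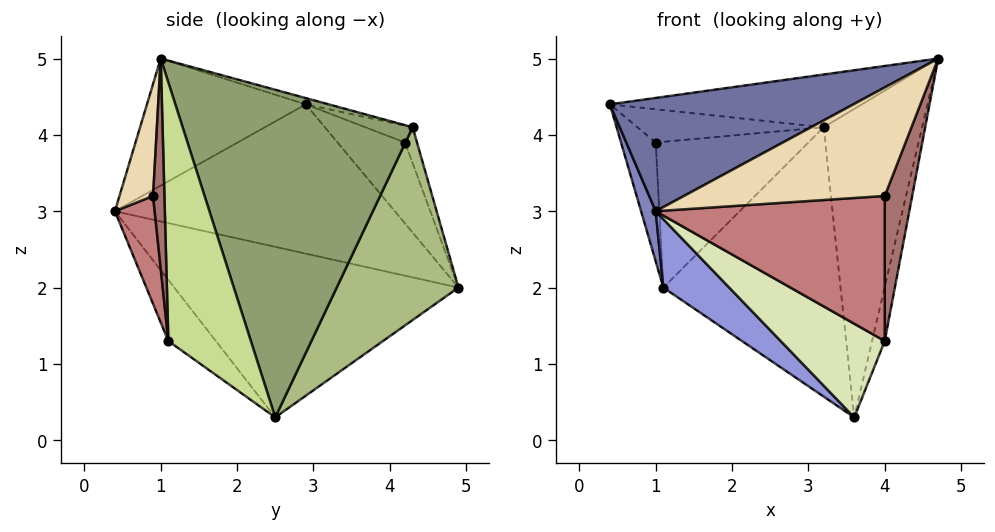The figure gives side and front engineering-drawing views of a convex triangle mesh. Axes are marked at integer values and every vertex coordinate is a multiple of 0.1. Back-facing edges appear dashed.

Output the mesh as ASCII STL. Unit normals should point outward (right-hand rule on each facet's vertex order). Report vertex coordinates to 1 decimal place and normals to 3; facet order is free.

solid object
 facet normal -0.339 -0.520 0.784
  outer loop
   vertex 1.0 0.4 3.0
   vertex 4.7 1.0 5.0
   vertex 0.4 2.9 4.4
  endloop
 endfacet
 facet normal -0.947 -0.050 -0.317
  outer loop
   vertex 1.0 0.4 3.0
   vertex 0.4 2.9 4.4
   vertex 1.1 4.9 2.0
  endloop
 endfacet
 facet normal -0.651 -0.151 -0.744
  outer loop
   vertex 3.6 2.5 0.3
   vertex 1.0 0.4 3.0
   vertex 1.1 4.9 2.0
  endloop
 endfacet
 facet normal -0.023 0.253 0.967
  outer loop
   vertex 3.2 4.3 4.1
   vertex 0.4 2.9 4.4
   vertex 4.7 1.0 5.0
  endloop
 endfacet
 facet normal 0.916 0.392 -0.089
  outer loop
   vertex 3.2 4.3 4.1
   vertex 4.7 1.0 5.0
   vertex 3.6 2.5 0.3
  endloop
 endfacet
 facet normal 0.538 0.783 -0.314
  outer loop
   vertex 3.2 4.3 4.1
   vertex 3.6 2.5 0.3
   vertex 1.1 4.9 2.0
  endloop
 endfacet
 facet normal 0.972 0.149 -0.180
  outer loop
   vertex 4.0 1.1 1.3
   vertex 3.6 2.5 0.3
   vertex 4.7 1.0 5.0
  endloop
 endfacet
 facet normal -0.278 -0.610 -0.742
  outer loop
   vertex 4.0 1.1 1.3
   vertex 1.0 0.4 3.0
   vertex 3.6 2.5 0.3
  endloop
 endfacet
 facet normal -0.883 0.454 0.121
  outer loop
   vertex 1.0 4.2 3.9
   vertex 1.1 4.9 2.0
   vertex 0.4 2.9 4.4
  endloop
 endfacet
 facet normal -0.101 0.397 0.912
  outer loop
   vertex 1.0 4.2 3.9
   vertex 0.4 2.9 4.4
   vertex 3.2 4.3 4.1
  endloop
 endfacet
 facet normal -0.074 0.937 0.341
  outer loop
   vertex 1.0 4.2 3.9
   vertex 3.2 4.3 4.1
   vertex 1.1 4.9 2.0
  endloop
 endfacet
 facet normal 0.165 -0.986 -0.009
  outer loop
   vertex 4.0 0.9 3.2
   vertex 4.7 1.0 5.0
   vertex 1.0 0.4 3.0
  endloop
 endfacet
 facet normal 0.380 -0.920 -0.097
  outer loop
   vertex 4.0 0.9 3.2
   vertex 4.0 1.1 1.3
   vertex 4.7 1.0 5.0
  endloop
 endfacet
 facet normal 0.170 -0.980 -0.103
  outer loop
   vertex 4.0 0.9 3.2
   vertex 1.0 0.4 3.0
   vertex 4.0 1.1 1.3
  endloop
 endfacet
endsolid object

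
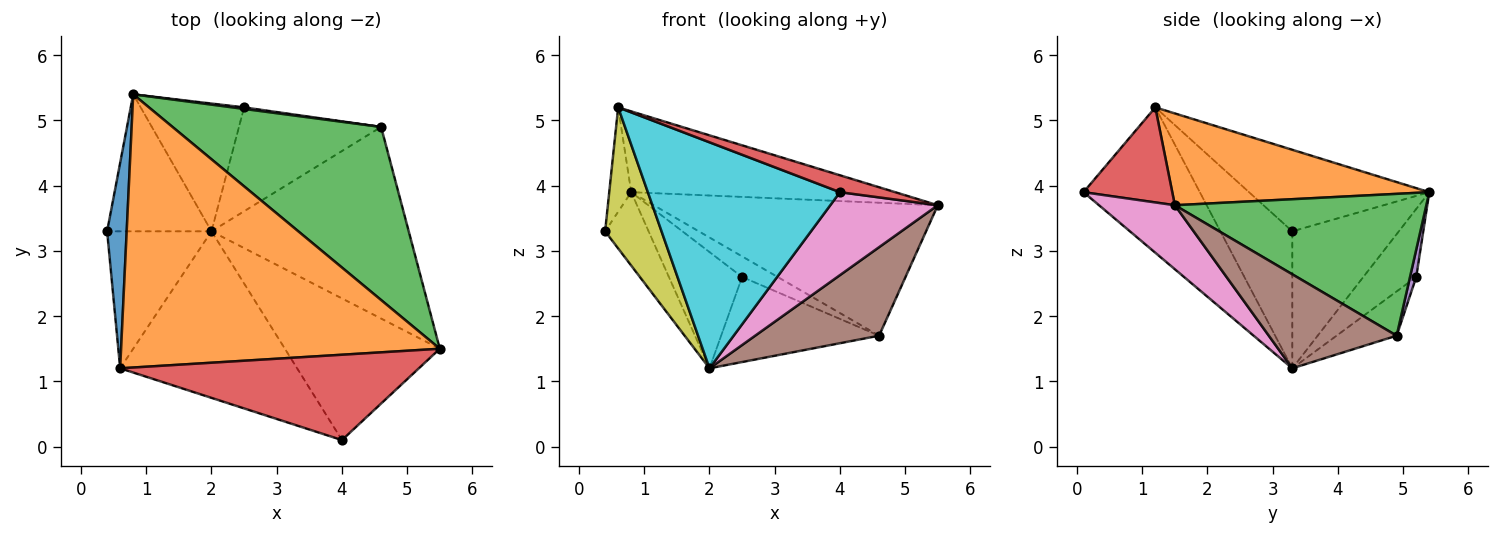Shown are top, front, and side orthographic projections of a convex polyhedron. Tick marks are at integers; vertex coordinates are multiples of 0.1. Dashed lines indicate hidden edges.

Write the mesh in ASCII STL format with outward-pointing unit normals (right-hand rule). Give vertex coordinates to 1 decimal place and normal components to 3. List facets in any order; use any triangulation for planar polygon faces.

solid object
 facet normal -0.966 0.118 0.232
  outer loop
   vertex 0.6 1.2 5.2
   vertex 0.8 5.4 3.9
   vertex 0.4 3.3 3.3
  endloop
 endfacet
 facet normal 0.266 0.273 0.924
  outer loop
   vertex 0.6 1.2 5.2
   vertex 5.5 1.5 3.7
   vertex 0.8 5.4 3.9
  endloop
 endfacet
 facet normal 0.475 0.536 0.698
  outer loop
   vertex 4.6 4.9 1.7
   vertex 0.8 5.4 3.9
   vertex 5.5 1.5 3.7
  endloop
 endfacet
 facet normal 0.298 -0.186 0.936
  outer loop
   vertex 4.0 0.1 3.9
   vertex 5.5 1.5 3.7
   vertex 0.6 1.2 5.2
  endloop
 endfacet
 facet normal 0.172 0.982 0.074
  outer loop
   vertex 2.5 5.2 2.6
   vertex 0.8 5.4 3.9
   vertex 4.6 4.9 1.7
  endloop
 endfacet
 facet normal 0.397 -0.385 -0.833
  outer loop
   vertex 2.0 3.3 1.2
   vertex 4.6 4.9 1.7
   vertex 5.5 1.5 3.7
  endloop
 endfacet
 facet normal 0.336 -0.476 -0.813
  outer loop
   vertex 2.0 3.3 1.2
   vertex 5.5 1.5 3.7
   vertex 4.0 0.1 3.9
  endloop
 endfacet
 facet normal -0.234 0.616 -0.752
  outer loop
   vertex 2.0 3.3 1.2
   vertex 2.5 5.2 2.6
   vertex 4.6 4.9 1.7
  endloop
 endfacet
 facet normal -0.675 -0.529 -0.514
  outer loop
   vertex 2.0 3.3 1.2
   vertex 0.6 1.2 5.2
   vertex 0.4 3.3 3.3
  endloop
 endfacet
 facet normal -0.438 -0.724 -0.533
  outer loop
   vertex 2.0 3.3 1.2
   vertex 4.0 0.1 3.9
   vertex 0.6 1.2 5.2
  endloop
 endfacet
 facet normal -0.757 0.309 -0.576
  outer loop
   vertex 2.0 3.3 1.2
   vertex 0.4 3.3 3.3
   vertex 0.8 5.4 3.9
  endloop
 endfacet
 facet normal -0.437 0.605 -0.665
  outer loop
   vertex 2.0 3.3 1.2
   vertex 0.8 5.4 3.9
   vertex 2.5 5.2 2.6
  endloop
 endfacet
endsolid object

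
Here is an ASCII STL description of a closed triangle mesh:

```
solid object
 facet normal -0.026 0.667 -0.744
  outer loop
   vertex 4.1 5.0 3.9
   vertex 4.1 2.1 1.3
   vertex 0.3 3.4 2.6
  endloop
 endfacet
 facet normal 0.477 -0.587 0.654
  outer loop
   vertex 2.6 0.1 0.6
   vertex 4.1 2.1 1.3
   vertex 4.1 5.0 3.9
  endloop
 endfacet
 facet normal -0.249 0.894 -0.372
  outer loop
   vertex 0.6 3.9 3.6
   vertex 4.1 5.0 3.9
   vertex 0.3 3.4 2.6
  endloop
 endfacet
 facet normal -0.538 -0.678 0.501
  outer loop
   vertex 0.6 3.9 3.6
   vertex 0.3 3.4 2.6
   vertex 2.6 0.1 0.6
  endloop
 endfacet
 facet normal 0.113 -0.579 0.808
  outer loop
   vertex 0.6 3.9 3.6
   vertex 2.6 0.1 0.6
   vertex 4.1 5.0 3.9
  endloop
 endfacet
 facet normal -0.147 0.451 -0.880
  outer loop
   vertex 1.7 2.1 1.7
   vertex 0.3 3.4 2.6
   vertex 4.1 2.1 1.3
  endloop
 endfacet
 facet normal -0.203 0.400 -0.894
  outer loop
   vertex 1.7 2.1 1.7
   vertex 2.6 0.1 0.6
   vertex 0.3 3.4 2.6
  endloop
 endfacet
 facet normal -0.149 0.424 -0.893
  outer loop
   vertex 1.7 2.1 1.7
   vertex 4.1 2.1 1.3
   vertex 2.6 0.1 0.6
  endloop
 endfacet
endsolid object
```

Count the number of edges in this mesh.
12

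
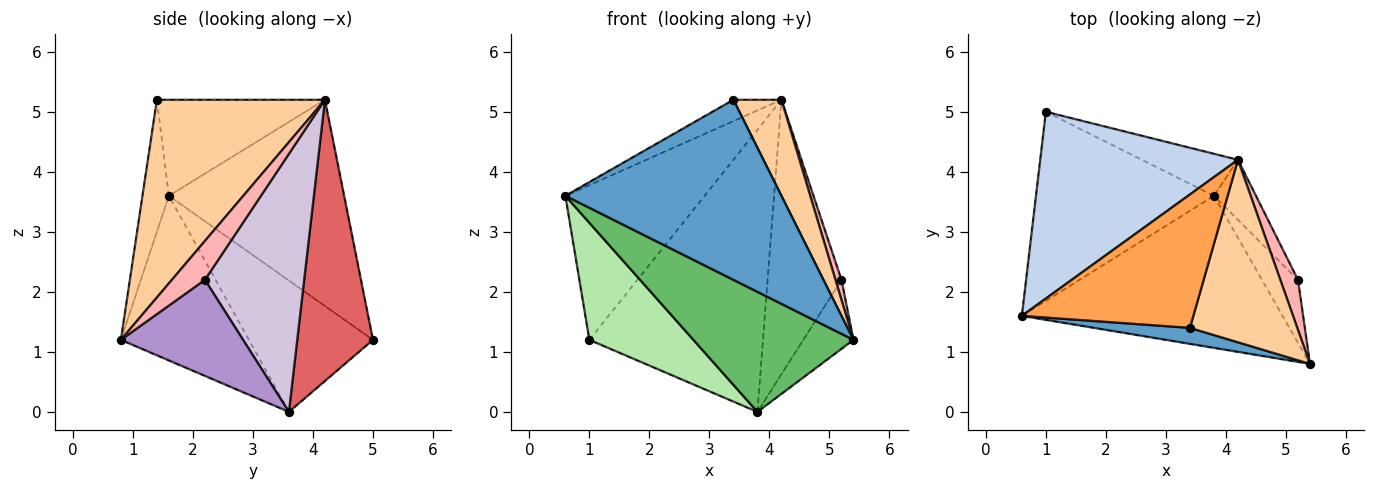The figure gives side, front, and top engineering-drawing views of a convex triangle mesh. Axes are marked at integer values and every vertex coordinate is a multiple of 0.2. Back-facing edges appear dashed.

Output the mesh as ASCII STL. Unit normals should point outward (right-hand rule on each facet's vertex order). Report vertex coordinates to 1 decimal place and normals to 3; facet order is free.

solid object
 facet normal -0.121 -0.989 0.088
  outer loop
   vertex 3.4 1.4 5.2
   vertex 0.6 1.6 3.6
   vertex 5.4 0.8 1.2
  endloop
 endfacet
 facet normal -0.626 0.497 0.600
  outer loop
   vertex 4.2 4.2 5.2
   vertex 1.0 5.0 1.2
   vertex 0.6 1.6 3.6
  endloop
 endfacet
 facet normal -0.484 0.138 0.864
  outer loop
   vertex 4.2 4.2 5.2
   vertex 0.6 1.6 3.6
   vertex 3.4 1.4 5.2
  endloop
 endfacet
 facet normal 0.852 -0.244 0.463
  outer loop
   vertex 4.2 4.2 5.2
   vertex 3.4 1.4 5.2
   vertex 5.4 0.8 1.2
  endloop
 endfacet
 facet normal -0.444 -0.555 -0.703
  outer loop
   vertex 3.8 3.6 0.0
   vertex 5.4 0.8 1.2
   vertex 0.6 1.6 3.6
  endloop
 endfacet
 facet normal -0.532 -0.446 -0.720
  outer loop
   vertex 3.8 3.6 0.0
   vertex 0.6 1.6 3.6
   vertex 1.0 5.0 1.2
  endloop
 endfacet
 facet normal 0.396 0.908 -0.135
  outer loop
   vertex 3.8 3.6 0.0
   vertex 1.0 5.0 1.2
   vertex 4.2 4.2 5.2
  endloop
 endfacet
 facet normal 0.898 -0.163 0.408
  outer loop
   vertex 5.2 2.2 2.2
   vertex 4.2 4.2 5.2
   vertex 5.4 0.8 1.2
  endloop
 endfacet
 facet normal 0.874 0.359 -0.328
  outer loop
   vertex 5.2 2.2 2.2
   vertex 5.4 0.8 1.2
   vertex 3.8 3.6 0.0
  endloop
 endfacet
 facet normal 0.795 0.592 -0.129
  outer loop
   vertex 5.2 2.2 2.2
   vertex 3.8 3.6 0.0
   vertex 4.2 4.2 5.2
  endloop
 endfacet
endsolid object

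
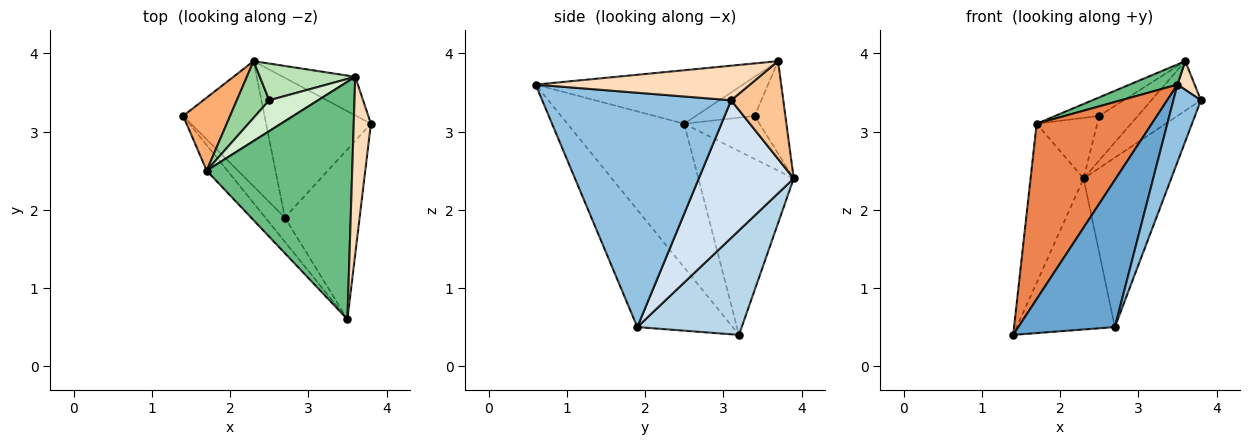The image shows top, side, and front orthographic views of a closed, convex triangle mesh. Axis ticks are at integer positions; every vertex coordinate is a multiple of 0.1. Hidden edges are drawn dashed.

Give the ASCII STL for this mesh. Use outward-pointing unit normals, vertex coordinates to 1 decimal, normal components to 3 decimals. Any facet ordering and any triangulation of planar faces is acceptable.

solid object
 facet normal -0.698 -0.707 -0.116
  outer loop
   vertex 2.7 1.9 0.5
   vertex 3.5 0.6 3.6
   vertex 1.4 3.2 0.4
  endloop
 endfacet
 facet normal 0.944 -0.137 -0.301
  outer loop
   vertex 2.7 1.9 0.5
   vertex 3.8 3.1 3.4
   vertex 3.5 0.6 3.6
  endloop
 endfacet
 facet normal 0.634 0.596 -0.494
  outer loop
   vertex 2.7 1.9 0.5
   vertex 1.4 3.2 0.4
   vertex 2.3 3.9 2.4
  endloop
 endfacet
 facet normal 0.641 0.592 -0.488
  outer loop
   vertex 2.7 1.9 0.5
   vertex 2.3 3.9 2.4
   vertex 3.8 3.1 3.4
  endloop
 endfacet
 facet normal -0.709 -0.698 -0.102
  outer loop
   vertex 1.7 2.5 3.1
   vertex 1.4 3.2 0.4
   vertex 3.5 0.6 3.6
  endloop
 endfacet
 facet normal -0.853 0.474 0.218
  outer loop
   vertex 1.7 2.5 3.1
   vertex 2.3 3.9 2.4
   vertex 1.4 3.2 0.4
  endloop
 endfacet
 facet normal 0.639 0.607 -0.473
  outer loop
   vertex 3.6 3.7 3.9
   vertex 3.8 3.1 3.4
   vertex 2.3 3.9 2.4
  endloop
 endfacet
 facet normal 0.893 -0.072 0.443
  outer loop
   vertex 3.6 3.7 3.9
   vertex 3.5 0.6 3.6
   vertex 3.8 3.1 3.4
  endloop
 endfacet
 facet normal -0.344 -0.079 0.936
  outer loop
   vertex 3.6 3.7 3.9
   vertex 1.7 2.5 3.1
   vertex 3.5 0.6 3.6
  endloop
 endfacet
 facet normal -0.672 0.541 0.506
  outer loop
   vertex 2.5 3.4 3.2
   vertex 2.3 3.9 2.4
   vertex 1.7 2.5 3.1
  endloop
 endfacet
 facet normal -0.524 0.657 0.542
  outer loop
   vertex 2.5 3.4 3.2
   vertex 3.6 3.7 3.9
   vertex 2.3 3.9 2.4
  endloop
 endfacet
 facet normal -0.566 0.424 0.707
  outer loop
   vertex 2.5 3.4 3.2
   vertex 1.7 2.5 3.1
   vertex 3.6 3.7 3.9
  endloop
 endfacet
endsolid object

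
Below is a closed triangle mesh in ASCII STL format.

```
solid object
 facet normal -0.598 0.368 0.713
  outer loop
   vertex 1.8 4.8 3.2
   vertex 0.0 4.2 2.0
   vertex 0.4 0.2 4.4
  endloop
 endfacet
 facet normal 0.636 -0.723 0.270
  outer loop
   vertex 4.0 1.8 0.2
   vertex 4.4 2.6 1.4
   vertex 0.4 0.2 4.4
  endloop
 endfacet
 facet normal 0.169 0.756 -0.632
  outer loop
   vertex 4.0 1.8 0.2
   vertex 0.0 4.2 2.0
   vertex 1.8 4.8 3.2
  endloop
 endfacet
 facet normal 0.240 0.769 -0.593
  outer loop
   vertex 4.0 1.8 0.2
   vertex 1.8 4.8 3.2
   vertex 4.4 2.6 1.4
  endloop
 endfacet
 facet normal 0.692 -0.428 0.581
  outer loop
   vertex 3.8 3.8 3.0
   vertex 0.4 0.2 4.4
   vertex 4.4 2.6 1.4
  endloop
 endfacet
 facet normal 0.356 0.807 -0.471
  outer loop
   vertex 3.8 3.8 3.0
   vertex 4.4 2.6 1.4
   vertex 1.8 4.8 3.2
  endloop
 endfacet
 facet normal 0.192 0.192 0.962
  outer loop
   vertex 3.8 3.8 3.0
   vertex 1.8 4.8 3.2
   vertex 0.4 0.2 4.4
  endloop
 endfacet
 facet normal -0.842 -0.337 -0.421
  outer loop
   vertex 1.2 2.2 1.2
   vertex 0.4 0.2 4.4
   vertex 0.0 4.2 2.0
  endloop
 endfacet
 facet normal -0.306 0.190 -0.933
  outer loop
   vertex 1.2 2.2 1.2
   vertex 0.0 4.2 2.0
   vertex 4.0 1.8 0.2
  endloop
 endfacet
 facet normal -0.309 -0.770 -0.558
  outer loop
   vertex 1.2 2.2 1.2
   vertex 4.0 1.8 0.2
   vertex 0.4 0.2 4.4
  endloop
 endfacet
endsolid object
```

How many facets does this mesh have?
10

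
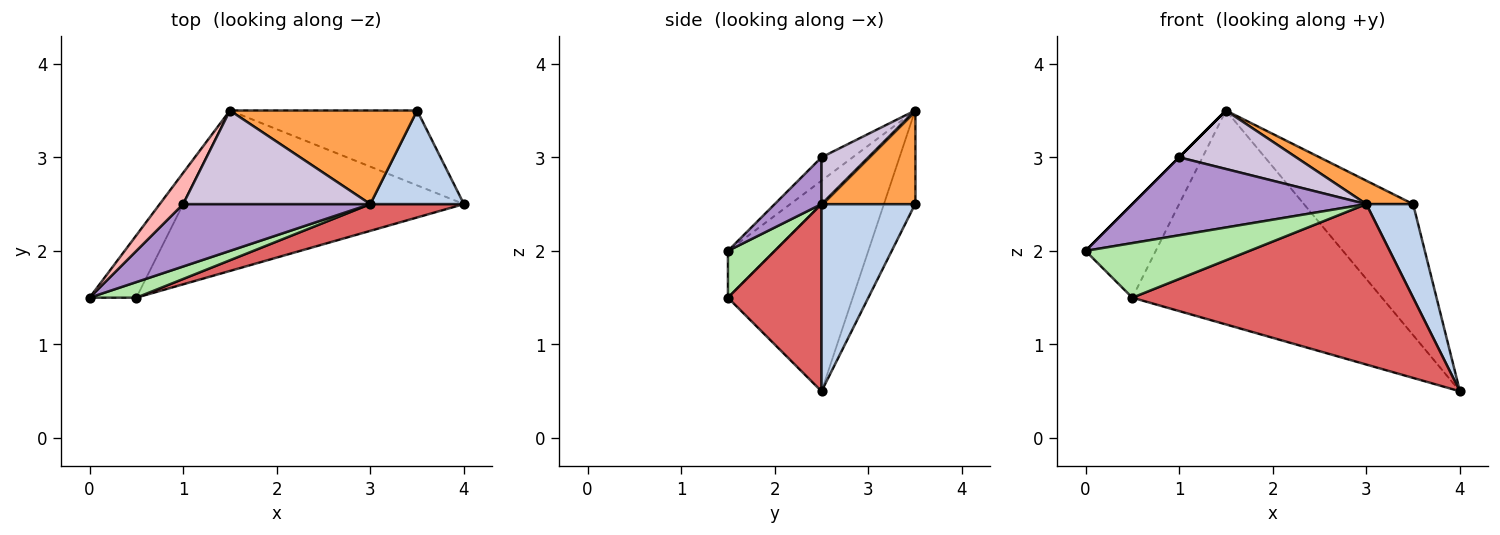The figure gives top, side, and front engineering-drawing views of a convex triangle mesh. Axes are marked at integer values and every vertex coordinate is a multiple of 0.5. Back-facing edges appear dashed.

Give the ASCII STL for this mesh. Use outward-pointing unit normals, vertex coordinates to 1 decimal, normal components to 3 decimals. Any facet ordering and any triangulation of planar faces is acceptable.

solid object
 facet normal -0.241 0.843 -0.482
  outer loop
   vertex 3.5 3.5 2.5
   vertex 4.0 2.5 0.5
   vertex 1.5 3.5 3.5
  endloop
 endfacet
 facet normal 0.816 -0.408 0.408
  outer loop
   vertex 3.0 2.5 2.5
   vertex 4.0 2.5 0.5
   vertex 3.5 3.5 2.5
  endloop
 endfacet
 facet normal 0.436 -0.218 0.873
  outer loop
   vertex 3.0 2.5 2.5
   vertex 3.5 3.5 2.5
   vertex 1.5 3.5 3.5
  endloop
 endfacet
 facet normal -0.485 0.728 -0.485
  outer loop
   vertex 0.5 1.5 1.5
   vertex 0.0 1.5 2.0
   vertex 1.5 3.5 3.5
  endloop
 endfacet
 facet normal -0.371 0.743 -0.557
  outer loop
   vertex 0.5 1.5 1.5
   vertex 1.5 3.5 3.5
   vertex 4.0 2.5 0.5
  endloop
 endfacet
 facet normal 0.265 -0.927 0.265
  outer loop
   vertex 0.5 1.5 1.5
   vertex 3.0 2.5 2.5
   vertex 0.0 1.5 2.0
  endloop
 endfacet
 facet normal 0.312 -0.937 0.156
  outer loop
   vertex 0.5 1.5 1.5
   vertex 4.0 2.5 0.5
   vertex 3.0 2.5 2.5
  endloop
 endfacet
 facet normal -0.707 0.000 0.707
  outer loop
   vertex 1.0 2.5 3.0
   vertex 1.5 3.5 3.5
   vertex 0.0 1.5 2.0
  endloop
 endfacet
 facet normal 0.154 -0.772 0.617
  outer loop
   vertex 1.0 2.5 3.0
   vertex 0.0 1.5 2.0
   vertex 3.0 2.5 2.5
  endloop
 endfacet
 facet normal 0.207 -0.518 0.830
  outer loop
   vertex 1.0 2.5 3.0
   vertex 3.0 2.5 2.5
   vertex 1.5 3.5 3.5
  endloop
 endfacet
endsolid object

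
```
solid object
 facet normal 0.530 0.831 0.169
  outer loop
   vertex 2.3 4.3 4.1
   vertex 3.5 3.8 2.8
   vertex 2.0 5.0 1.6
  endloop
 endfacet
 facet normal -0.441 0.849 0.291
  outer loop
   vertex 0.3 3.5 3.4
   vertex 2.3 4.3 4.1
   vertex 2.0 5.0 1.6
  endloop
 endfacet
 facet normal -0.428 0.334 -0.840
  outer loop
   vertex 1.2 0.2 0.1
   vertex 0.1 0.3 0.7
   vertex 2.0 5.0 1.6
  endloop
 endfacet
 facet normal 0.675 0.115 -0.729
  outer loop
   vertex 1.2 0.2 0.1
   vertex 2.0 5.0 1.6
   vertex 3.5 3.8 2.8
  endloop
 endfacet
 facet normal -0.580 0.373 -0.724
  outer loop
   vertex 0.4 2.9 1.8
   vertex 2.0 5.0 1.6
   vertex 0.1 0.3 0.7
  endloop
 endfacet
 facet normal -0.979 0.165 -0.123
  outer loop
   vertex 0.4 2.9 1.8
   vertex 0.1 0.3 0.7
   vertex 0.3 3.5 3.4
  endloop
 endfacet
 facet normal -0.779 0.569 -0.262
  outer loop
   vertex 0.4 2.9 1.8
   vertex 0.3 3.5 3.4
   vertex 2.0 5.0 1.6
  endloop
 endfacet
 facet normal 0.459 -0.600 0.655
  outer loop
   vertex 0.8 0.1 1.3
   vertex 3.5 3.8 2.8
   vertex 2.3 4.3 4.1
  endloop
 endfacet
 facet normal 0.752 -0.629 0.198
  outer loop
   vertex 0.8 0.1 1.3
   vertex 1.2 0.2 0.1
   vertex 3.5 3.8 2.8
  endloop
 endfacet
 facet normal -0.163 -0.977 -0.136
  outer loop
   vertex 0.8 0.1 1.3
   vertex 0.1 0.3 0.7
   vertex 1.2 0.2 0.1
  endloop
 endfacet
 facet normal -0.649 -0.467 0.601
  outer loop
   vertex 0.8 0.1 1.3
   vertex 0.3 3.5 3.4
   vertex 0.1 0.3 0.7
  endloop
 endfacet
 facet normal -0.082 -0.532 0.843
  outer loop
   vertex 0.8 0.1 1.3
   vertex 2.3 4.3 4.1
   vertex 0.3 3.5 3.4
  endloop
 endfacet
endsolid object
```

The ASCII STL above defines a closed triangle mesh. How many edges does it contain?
18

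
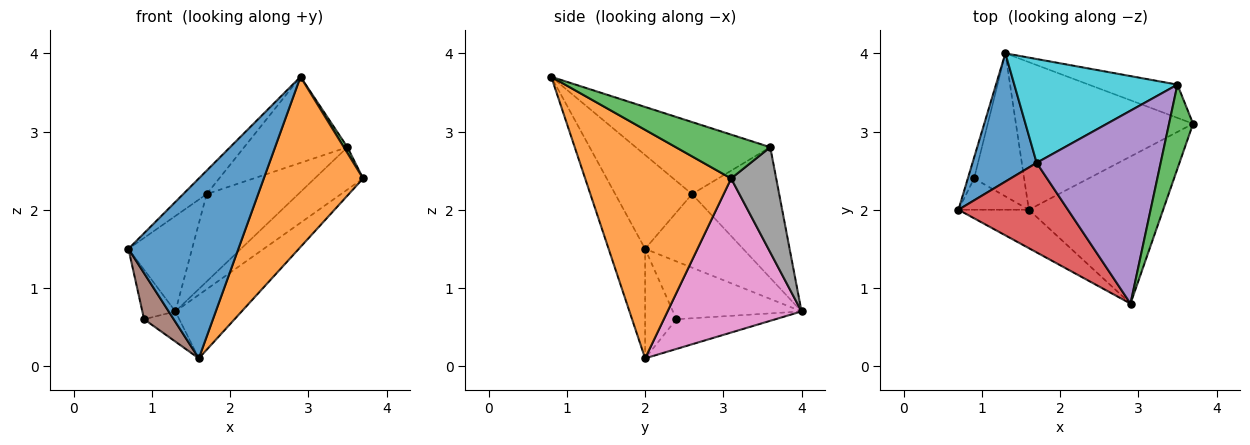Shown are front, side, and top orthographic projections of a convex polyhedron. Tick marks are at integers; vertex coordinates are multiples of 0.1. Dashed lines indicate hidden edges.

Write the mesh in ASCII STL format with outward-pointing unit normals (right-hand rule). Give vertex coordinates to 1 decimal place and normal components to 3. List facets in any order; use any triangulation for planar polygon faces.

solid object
 facet normal -0.309 -0.930 -0.199
  outer loop
   vertex 1.6 2.0 0.1
   vertex 2.9 0.8 3.7
   vertex 0.7 2.0 1.5
  endloop
 endfacet
 facet normal 0.744 -0.506 -0.437
  outer loop
   vertex 1.6 2.0 0.1
   vertex 3.7 3.1 2.4
   vertex 2.9 0.8 3.7
  endloop
 endfacet
 facet normal 0.877 -0.033 0.480
  outer loop
   vertex 3.5 3.6 2.8
   vertex 2.9 0.8 3.7
   vertex 3.7 3.1 2.4
  endloop
 endfacet
 facet normal -0.638 0.195 0.745
  outer loop
   vertex 1.7 2.6 2.2
   vertex 0.7 2.0 1.5
   vertex 2.9 0.8 3.7
  endloop
 endfacet
 facet normal -0.469 0.360 0.807
  outer loop
   vertex 1.7 2.6 2.2
   vertex 2.9 0.8 3.7
   vertex 3.5 3.6 2.8
  endloop
 endfacet
 facet normal -0.658 -0.623 -0.423
  outer loop
   vertex 0.9 2.4 0.6
   vertex 1.6 2.0 0.1
   vertex 0.7 2.0 1.5
  endloop
 endfacet
 facet normal 0.624 0.309 -0.718
  outer loop
   vertex 1.3 4.0 0.7
   vertex 3.7 3.1 2.4
   vertex 1.6 2.0 0.1
  endloop
 endfacet
 facet normal 0.591 0.635 -0.498
  outer loop
   vertex 1.3 4.0 0.7
   vertex 3.5 3.6 2.8
   vertex 3.7 3.1 2.4
  endloop
 endfacet
 facet normal -0.502 0.178 -0.846
  outer loop
   vertex 1.3 4.0 0.7
   vertex 1.6 2.0 0.1
   vertex 0.9 2.4 0.6
  endloop
 endfacet
 facet normal -0.523 0.549 0.652
  outer loop
   vertex 1.3 4.0 0.7
   vertex 1.7 2.6 2.2
   vertex 3.5 3.6 2.8
  endloop
 endfacet
 facet normal -0.677 0.439 0.591
  outer loop
   vertex 1.3 4.0 0.7
   vertex 0.7 2.0 1.5
   vertex 1.7 2.6 2.2
  endloop
 endfacet
 facet normal -0.963 0.247 -0.104
  outer loop
   vertex 1.3 4.0 0.7
   vertex 0.9 2.4 0.6
   vertex 0.7 2.0 1.5
  endloop
 endfacet
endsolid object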